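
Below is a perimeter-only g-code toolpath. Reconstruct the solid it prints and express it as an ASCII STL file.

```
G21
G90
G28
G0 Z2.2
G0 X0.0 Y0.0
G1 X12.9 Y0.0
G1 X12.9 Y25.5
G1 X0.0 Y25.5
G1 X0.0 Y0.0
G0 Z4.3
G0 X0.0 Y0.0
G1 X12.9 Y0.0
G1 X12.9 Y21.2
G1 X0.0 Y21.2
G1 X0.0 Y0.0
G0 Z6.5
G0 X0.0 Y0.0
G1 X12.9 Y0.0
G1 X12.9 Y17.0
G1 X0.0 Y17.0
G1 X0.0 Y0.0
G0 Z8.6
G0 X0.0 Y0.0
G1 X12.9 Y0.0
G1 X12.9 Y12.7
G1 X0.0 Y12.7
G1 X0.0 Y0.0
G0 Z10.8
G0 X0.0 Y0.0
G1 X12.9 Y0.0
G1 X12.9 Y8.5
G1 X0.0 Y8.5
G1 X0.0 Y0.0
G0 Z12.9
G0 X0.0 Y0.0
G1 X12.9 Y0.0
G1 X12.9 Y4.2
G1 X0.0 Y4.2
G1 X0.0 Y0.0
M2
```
solid part
  facet normal 0.0000 0.0000 -1.0000
    outer loop
      vertex 12.9 29.7 0.0
      vertex 12.9 0.0 0.0
      vertex 0.0 0.0 0.0
    endloop
  endfacet
  facet normal 0.0000 0.0000 -1.0000
    outer loop
      vertex 0.0 29.7 0.0
      vertex 12.9 29.7 0.0
      vertex 0.0 0.0 0.0
    endloop
  endfacet
  facet normal 0.0000 -1.0000 0.0000
    outer loop
      vertex 0.0 0.0 0.0
      vertex 12.9 0.0 0.0
      vertex 12.9 0.0 15.1
    endloop
  endfacet
  facet normal 0.0000 -1.0000 0.0000
    outer loop
      vertex 0.0 0.0 0.0
      vertex 12.9 0.0 15.1
      vertex 0.0 0.0 15.1
    endloop
  endfacet
  facet normal 0.0000 0.4532 0.8914
    outer loop
      vertex 0.0 0.0 15.1
      vertex 12.9 0.0 15.1
      vertex 12.9 29.7 0.0
    endloop
  endfacet
  facet normal 0.0000 0.4532 0.8914
    outer loop
      vertex 0.0 0.0 15.1
      vertex 12.9 29.7 0.0
      vertex 0.0 29.7 0.0
    endloop
  endfacet
  facet normal -1.0000 0.0000 0.0000
    outer loop
      vertex 0.0 0.0 15.1
      vertex 0.0 29.7 0.0
      vertex 0.0 0.0 0.0
    endloop
  endfacet
  facet normal 1.0000 0.0000 0.0000
    outer loop
      vertex 12.9 0.0 0.0
      vertex 12.9 29.7 0.0
      vertex 12.9 0.0 15.1
    endloop
  endfacet
endsolid part

The G0 Z moves step by Δz≈2.2 mm. The G1 loops shrink linearly with z, so the solid tapers from its base footprint up to z≈15.1. Closing with a flat bottom cap and the tapered top and triangulating gives 8 facets — a wedge (ramp): 12.9 × 29.7 mm base, rising to 15.1 mm along the y=0 edge and sloping linearly to z=0 at y=29.7.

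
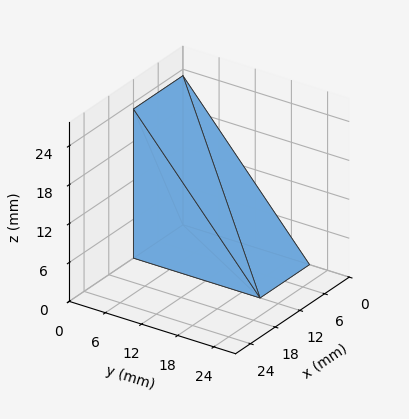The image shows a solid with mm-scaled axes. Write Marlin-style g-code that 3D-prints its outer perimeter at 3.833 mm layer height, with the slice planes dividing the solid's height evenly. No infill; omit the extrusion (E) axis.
Reading the render: the shape is a wedge (ramp): 12 × 21 mm base, rising to 23 mm along the y=0 edge and sloping linearly to z=0 at y=21 (dimensions read to the nearest mm from the axis ticks). For the g-code, the solid's height is divided into equal slices at the stated Δz and each level perimeter traced with G1 moves after a G0 lift.

; perimeter-only toolpath
G21 ; units = mm
G90 ; absolute positioning
G28 ; home
; layer 1
G0 Z3.833
G0 X0.000 Y0.000
G1 X12.000 Y0.000
G1 X12.000 Y17.500
G1 X0.000 Y17.500
G1 X0.000 Y0.000
; layer 2
G0 Z7.667
G0 X0.000 Y0.000
G1 X12.000 Y0.000
G1 X12.000 Y14.000
G1 X0.000 Y14.000
G1 X0.000 Y0.000
; layer 3
G0 Z11.500
G0 X0.000 Y0.000
G1 X12.000 Y0.000
G1 X12.000 Y10.500
G1 X0.000 Y10.500
G1 X0.000 Y0.000
; layer 4
G0 Z15.333
G0 X0.000 Y0.000
G1 X12.000 Y0.000
G1 X12.000 Y7.000
G1 X0.000 Y7.000
G1 X0.000 Y0.000
; layer 5
G0 Z19.167
G0 X0.000 Y0.000
G1 X12.000 Y0.000
G1 X12.000 Y3.500
G1 X0.000 Y3.500
G1 X0.000 Y0.000
M2 ; end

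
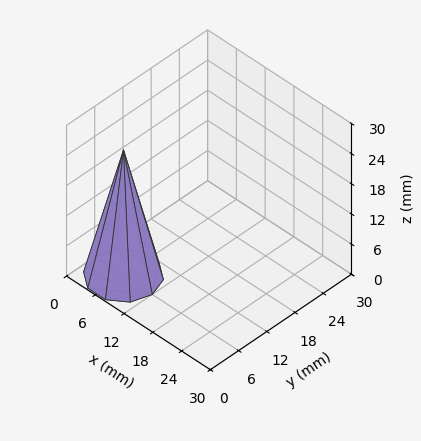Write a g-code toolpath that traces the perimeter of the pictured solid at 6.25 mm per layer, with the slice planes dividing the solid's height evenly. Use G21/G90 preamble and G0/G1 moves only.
Reading the render: the shape is a regular 10-sided pyramid, base circumscribed radius ≈ 6 mm, apex at z ≈ 25 mm (dimensions read to the nearest mm from the axis ticks). For the g-code, the solid's height is divided into equal slices at the stated Δz and each level perimeter traced with G1 moves after a G0 lift.

; perimeter-only toolpath
G21 ; units = mm
G90 ; absolute positioning
G28 ; home
; layer 1
G0 Z6.25
G0 X10.50 Y6.00
G1 X9.64 Y8.65
G1 X7.39 Y10.28
G1 X4.61 Y10.28
G1 X2.36 Y8.65
G1 X1.50 Y6.00
G1 X2.36 Y3.35
G1 X4.61 Y1.72
G1 X7.39 Y1.72
G1 X9.64 Y3.35
G1 X10.50 Y6.00
; layer 2
G0 Z12.50
G0 X9.00 Y6.00
G1 X8.43 Y7.76
G1 X6.92 Y8.86
G1 X5.08 Y8.86
G1 X3.58 Y7.76
G1 X3.00 Y6.00
G1 X3.58 Y4.24
G1 X5.08 Y3.15
G1 X6.92 Y3.15
G1 X8.43 Y4.24
G1 X9.00 Y6.00
; layer 3
G0 Z18.75
G0 X7.50 Y6.00
G1 X7.21 Y6.88
G1 X6.46 Y7.43
G1 X5.54 Y7.43
G1 X4.79 Y6.88
G1 X4.50 Y6.00
G1 X4.79 Y5.12
G1 X5.54 Y4.57
G1 X6.46 Y4.57
G1 X7.21 Y5.12
G1 X7.50 Y6.00
M2 ; end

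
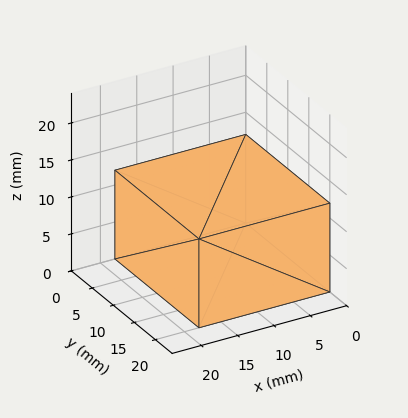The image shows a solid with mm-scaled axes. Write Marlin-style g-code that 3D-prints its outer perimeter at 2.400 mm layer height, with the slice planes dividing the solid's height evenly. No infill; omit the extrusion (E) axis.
Reading the render: the shape is a rectangular box, roughly 18 × 20 mm footprint and 12 mm tall (dimensions read to the nearest mm from the axis ticks). For the g-code, the solid's height is divided into equal slices at the stated Δz and each level perimeter traced with G1 moves after a G0 lift.

; perimeter-only toolpath
G21 ; units = mm
G90 ; absolute positioning
G28 ; home
; layer 1
G0 Z2.400
G0 X0.000 Y0.000
G1 X18.000 Y0.000
G1 X18.000 Y20.000
G1 X0.000 Y20.000
G1 X0.000 Y0.000
; layer 2
G0 Z4.800
G0 X0.000 Y0.000
G1 X18.000 Y0.000
G1 X18.000 Y20.000
G1 X0.000 Y20.000
G1 X0.000 Y0.000
; layer 3
G0 Z7.200
G0 X0.000 Y0.000
G1 X18.000 Y0.000
G1 X18.000 Y20.000
G1 X0.000 Y20.000
G1 X0.000 Y0.000
; layer 4
G0 Z9.600
G0 X0.000 Y0.000
G1 X18.000 Y0.000
G1 X18.000 Y20.000
G1 X0.000 Y20.000
G1 X0.000 Y0.000
; layer 5
G0 Z12.000
G0 X0.000 Y0.000
G1 X18.000 Y0.000
G1 X18.000 Y20.000
G1 X0.000 Y20.000
G1 X0.000 Y0.000
M2 ; end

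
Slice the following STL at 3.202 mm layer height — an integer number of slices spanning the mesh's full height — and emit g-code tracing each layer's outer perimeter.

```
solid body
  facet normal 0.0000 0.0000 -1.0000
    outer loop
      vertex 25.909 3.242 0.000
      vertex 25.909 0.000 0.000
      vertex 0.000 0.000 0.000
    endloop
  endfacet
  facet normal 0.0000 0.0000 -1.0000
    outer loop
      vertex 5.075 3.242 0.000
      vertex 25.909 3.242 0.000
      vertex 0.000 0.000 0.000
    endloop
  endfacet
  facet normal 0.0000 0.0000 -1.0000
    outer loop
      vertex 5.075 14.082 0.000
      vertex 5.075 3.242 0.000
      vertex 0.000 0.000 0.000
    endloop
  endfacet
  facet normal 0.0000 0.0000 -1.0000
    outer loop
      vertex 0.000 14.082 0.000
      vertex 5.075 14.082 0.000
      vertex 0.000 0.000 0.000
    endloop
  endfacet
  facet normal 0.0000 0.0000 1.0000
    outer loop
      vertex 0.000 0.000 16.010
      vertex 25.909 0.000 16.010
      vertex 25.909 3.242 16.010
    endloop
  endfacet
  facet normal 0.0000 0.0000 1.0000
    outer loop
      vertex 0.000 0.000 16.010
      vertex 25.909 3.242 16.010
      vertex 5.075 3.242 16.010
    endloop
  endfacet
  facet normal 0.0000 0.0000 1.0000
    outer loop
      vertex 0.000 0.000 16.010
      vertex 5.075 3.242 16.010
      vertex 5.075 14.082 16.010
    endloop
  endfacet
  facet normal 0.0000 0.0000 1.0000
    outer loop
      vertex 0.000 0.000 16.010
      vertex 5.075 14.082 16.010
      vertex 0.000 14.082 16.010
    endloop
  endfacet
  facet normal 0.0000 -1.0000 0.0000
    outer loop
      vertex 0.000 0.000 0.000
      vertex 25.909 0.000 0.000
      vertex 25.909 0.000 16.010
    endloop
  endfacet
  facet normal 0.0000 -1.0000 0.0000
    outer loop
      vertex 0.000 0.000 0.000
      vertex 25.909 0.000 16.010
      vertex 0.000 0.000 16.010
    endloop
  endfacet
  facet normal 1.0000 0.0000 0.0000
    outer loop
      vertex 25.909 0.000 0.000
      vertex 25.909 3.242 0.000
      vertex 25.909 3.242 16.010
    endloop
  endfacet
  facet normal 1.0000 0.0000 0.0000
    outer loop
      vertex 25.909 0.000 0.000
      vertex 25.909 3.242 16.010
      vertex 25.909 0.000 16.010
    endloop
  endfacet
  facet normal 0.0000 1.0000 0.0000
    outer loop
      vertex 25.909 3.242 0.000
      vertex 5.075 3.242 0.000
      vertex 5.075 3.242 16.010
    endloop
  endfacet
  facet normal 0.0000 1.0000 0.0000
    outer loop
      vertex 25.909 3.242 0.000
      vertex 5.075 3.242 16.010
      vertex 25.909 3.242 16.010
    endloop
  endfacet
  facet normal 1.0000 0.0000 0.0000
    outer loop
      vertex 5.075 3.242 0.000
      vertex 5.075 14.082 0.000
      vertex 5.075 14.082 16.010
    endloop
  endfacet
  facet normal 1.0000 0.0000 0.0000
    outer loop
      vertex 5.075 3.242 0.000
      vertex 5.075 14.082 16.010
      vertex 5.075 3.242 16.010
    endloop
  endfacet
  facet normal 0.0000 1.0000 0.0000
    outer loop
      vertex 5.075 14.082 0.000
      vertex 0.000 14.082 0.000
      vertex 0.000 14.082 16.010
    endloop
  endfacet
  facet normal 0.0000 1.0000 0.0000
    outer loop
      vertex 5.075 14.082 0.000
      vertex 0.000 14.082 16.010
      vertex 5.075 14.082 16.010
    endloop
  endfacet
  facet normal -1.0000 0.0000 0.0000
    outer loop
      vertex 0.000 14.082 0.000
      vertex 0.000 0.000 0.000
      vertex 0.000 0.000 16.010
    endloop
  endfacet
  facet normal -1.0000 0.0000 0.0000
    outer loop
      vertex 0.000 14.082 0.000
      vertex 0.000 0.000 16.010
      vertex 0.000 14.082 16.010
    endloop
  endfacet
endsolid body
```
; perimeter-only toolpath
G21 ; units = mm
G90 ; absolute positioning
G28 ; home
; layer 1
G0 Z3.202
G0 X0.000 Y0.000
G1 X25.909 Y0.000
G1 X25.909 Y3.242
G1 X5.075 Y3.242
G1 X5.075 Y14.082
G1 X0.000 Y14.082
G1 X0.000 Y0.000
; layer 2
G0 Z6.404
G0 X0.000 Y0.000
G1 X25.909 Y0.000
G1 X25.909 Y3.242
G1 X5.075 Y3.242
G1 X5.075 Y14.082
G1 X0.000 Y14.082
G1 X0.000 Y0.000
; layer 3
G0 Z9.606
G0 X0.000 Y0.000
G1 X25.909 Y0.000
G1 X25.909 Y3.242
G1 X5.075 Y3.242
G1 X5.075 Y14.082
G1 X0.000 Y14.082
G1 X0.000 Y0.000
; layer 4
G0 Z12.808
G0 X0.000 Y0.000
G1 X25.909 Y0.000
G1 X25.909 Y3.242
G1 X5.075 Y3.242
G1 X5.075 Y14.082
G1 X0.000 Y14.082
G1 X0.000 Y0.000
; layer 5
G0 Z16.010
G0 X0.000 Y0.000
G1 X25.909 Y0.000
G1 X25.909 Y3.242
G1 X5.075 Y3.242
G1 X5.075 Y14.082
G1 X0.000 Y14.082
G1 X0.000 Y0.000
M2 ; end

The solid is an L-shaped prism: outer 25.9 × 14.1 mm, arm thicknesses ≈ 3.24 mm (horizontal) and 5.08 mm (vertical), extruded 16 mm in z. Slicing at Δz = 3.202 mm — 5 equal slices spanning the solid's height, so layer i sits at z = i·h/5 — gives 5 non-empty perimeters. Each is a 6-segment closed polygon; G0 lifts to the layer z and rapids to the start vertex, then G1 traces the edges.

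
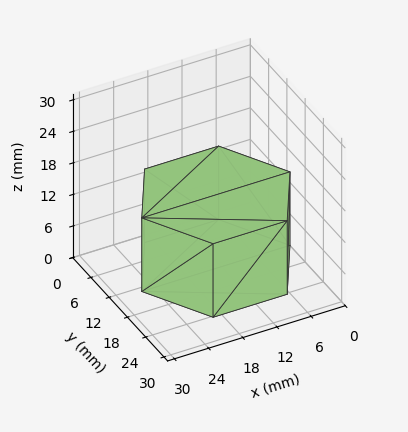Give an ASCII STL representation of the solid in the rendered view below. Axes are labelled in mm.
Reading the render: the shape is a regular 6-sided prism (a cylinder approximated with 6 flat sides), circumscribed radius ≈ 13 mm, height ≈ 14 mm (dimensions read to the nearest mm from the axis ticks). For the STL, each face is triangulated and given an outward normal.

solid part
  facet normal 0.0000 0.0000 -1.0000
    outer loop
      vertex 6.50 24.26 0.00
      vertex 19.50 24.26 0.00
      vertex 26.00 13.00 0.00
    endloop
  endfacet
  facet normal 0.0000 0.0000 -1.0000
    outer loop
      vertex 0.00 13.00 0.00
      vertex 6.50 24.26 0.00
      vertex 26.00 13.00 0.00
    endloop
  endfacet
  facet normal 0.0000 0.0000 -1.0000
    outer loop
      vertex 6.50 1.74 0.00
      vertex 0.00 13.00 0.00
      vertex 26.00 13.00 0.00
    endloop
  endfacet
  facet normal 0.0000 0.0000 -1.0000
    outer loop
      vertex 19.50 1.74 0.00
      vertex 6.50 1.74 0.00
      vertex 26.00 13.00 0.00
    endloop
  endfacet
  facet normal 0.0000 0.0000 1.0000
    outer loop
      vertex 26.00 13.00 14.00
      vertex 19.50 24.26 14.00
      vertex 6.50 24.26 14.00
    endloop
  endfacet
  facet normal 0.0000 0.0000 1.0000
    outer loop
      vertex 26.00 13.00 14.00
      vertex 6.50 24.26 14.00
      vertex 0.00 13.00 14.00
    endloop
  endfacet
  facet normal 0.0000 0.0000 1.0000
    outer loop
      vertex 26.00 13.00 14.00
      vertex 0.00 13.00 14.00
      vertex 6.50 1.74 14.00
    endloop
  endfacet
  facet normal 0.0000 0.0000 1.0000
    outer loop
      vertex 26.00 13.00 14.00
      vertex 6.50 1.74 14.00
      vertex 19.50 1.74 14.00
    endloop
  endfacet
  facet normal 0.8661 0.4999 0.0000
    outer loop
      vertex 26.00 13.00 0.00
      vertex 19.50 24.26 0.00
      vertex 19.50 24.26 14.00
    endloop
  endfacet
  facet normal 0.8661 0.4999 0.0000
    outer loop
      vertex 26.00 13.00 0.00
      vertex 19.50 24.26 14.00
      vertex 26.00 13.00 14.00
    endloop
  endfacet
  facet normal 0.0000 1.0000 0.0000
    outer loop
      vertex 19.50 24.26 0.00
      vertex 6.50 24.26 0.00
      vertex 6.50 24.26 14.00
    endloop
  endfacet
  facet normal 0.0000 1.0000 0.0000
    outer loop
      vertex 19.50 24.26 0.00
      vertex 6.50 24.26 14.00
      vertex 19.50 24.26 14.00
    endloop
  endfacet
  facet normal -0.8661 0.4999 0.0000
    outer loop
      vertex 6.50 24.26 0.00
      vertex 0.00 13.00 0.00
      vertex 0.00 13.00 14.00
    endloop
  endfacet
  facet normal -0.8661 0.4999 0.0000
    outer loop
      vertex 6.50 24.26 0.00
      vertex 0.00 13.00 14.00
      vertex 6.50 24.26 14.00
    endloop
  endfacet
  facet normal -0.8661 -0.4999 0.0000
    outer loop
      vertex 0.00 13.00 0.00
      vertex 6.50 1.74 0.00
      vertex 6.50 1.74 14.00
    endloop
  endfacet
  facet normal -0.8661 -0.4999 0.0000
    outer loop
      vertex 0.00 13.00 0.00
      vertex 6.50 1.74 14.00
      vertex 0.00 13.00 14.00
    endloop
  endfacet
  facet normal 0.0000 -1.0000 0.0000
    outer loop
      vertex 6.50 1.74 0.00
      vertex 19.50 1.74 0.00
      vertex 19.50 1.74 14.00
    endloop
  endfacet
  facet normal 0.0000 -1.0000 0.0000
    outer loop
      vertex 6.50 1.74 0.00
      vertex 19.50 1.74 14.00
      vertex 6.50 1.74 14.00
    endloop
  endfacet
  facet normal 0.8661 -0.4999 0.0000
    outer loop
      vertex 19.50 1.74 0.00
      vertex 26.00 13.00 0.00
      vertex 26.00 13.00 14.00
    endloop
  endfacet
  facet normal 0.8661 -0.4999 0.0000
    outer loop
      vertex 19.50 1.74 0.00
      vertex 26.00 13.00 14.00
      vertex 19.50 1.74 14.00
    endloop
  endfacet
endsolid part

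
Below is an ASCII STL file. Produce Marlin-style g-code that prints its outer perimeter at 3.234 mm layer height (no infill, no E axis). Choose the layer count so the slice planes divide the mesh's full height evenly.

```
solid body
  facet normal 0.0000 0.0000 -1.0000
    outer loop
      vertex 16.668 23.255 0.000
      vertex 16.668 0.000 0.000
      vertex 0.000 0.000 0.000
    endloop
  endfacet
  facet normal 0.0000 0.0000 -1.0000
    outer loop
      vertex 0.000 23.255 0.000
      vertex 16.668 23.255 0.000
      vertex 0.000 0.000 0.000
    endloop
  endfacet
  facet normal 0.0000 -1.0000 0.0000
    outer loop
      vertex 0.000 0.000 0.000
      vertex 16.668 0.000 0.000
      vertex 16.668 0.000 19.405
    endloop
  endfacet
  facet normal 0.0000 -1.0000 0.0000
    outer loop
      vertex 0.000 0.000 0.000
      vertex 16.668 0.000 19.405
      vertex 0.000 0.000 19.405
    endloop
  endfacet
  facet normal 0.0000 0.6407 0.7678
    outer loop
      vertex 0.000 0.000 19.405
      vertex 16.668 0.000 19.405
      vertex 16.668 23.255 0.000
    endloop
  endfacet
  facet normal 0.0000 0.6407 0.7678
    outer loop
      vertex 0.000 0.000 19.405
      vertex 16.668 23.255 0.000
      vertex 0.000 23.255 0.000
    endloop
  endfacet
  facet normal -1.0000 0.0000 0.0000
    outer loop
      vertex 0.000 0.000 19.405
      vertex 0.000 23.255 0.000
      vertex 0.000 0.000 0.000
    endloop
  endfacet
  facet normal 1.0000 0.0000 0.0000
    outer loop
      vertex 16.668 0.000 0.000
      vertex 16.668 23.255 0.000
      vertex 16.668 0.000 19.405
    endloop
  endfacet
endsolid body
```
; perimeter-only toolpath
G21 ; units = mm
G90 ; absolute positioning
G28 ; home
; layer 1
G0 Z3.234
G0 X0.000 Y0.000
G1 X16.668 Y0.000
G1 X16.668 Y19.379
G1 X0.000 Y19.379
G1 X0.000 Y0.000
; layer 2
G0 Z6.468
G0 X0.000 Y0.000
G1 X16.668 Y0.000
G1 X16.668 Y15.503
G1 X0.000 Y15.503
G1 X0.000 Y0.000
; layer 3
G0 Z9.703
G0 X0.000 Y0.000
G1 X16.668 Y0.000
G1 X16.668 Y11.627
G1 X0.000 Y11.627
G1 X0.000 Y0.000
; layer 4
G0 Z12.937
G0 X0.000 Y0.000
G1 X16.668 Y0.000
G1 X16.668 Y7.752
G1 X0.000 Y7.752
G1 X0.000 Y0.000
; layer 5
G0 Z16.171
G0 X0.000 Y0.000
G1 X16.668 Y0.000
G1 X16.668 Y3.876
G1 X0.000 Y3.876
G1 X0.000 Y0.000
M2 ; end

The solid is a wedge (ramp): 16.7 × 23.3 mm base, rising to 19.4 mm along the y=0 edge and sloping linearly to z=0 at y=23.3. Slicing at Δz = 3.234 mm — 6 equal slices spanning the solid's height, so layer i sits at z = i·h/6 — gives 5 non-empty perimeters. Each is a 4-segment closed polygon; G0 lifts to the layer z and rapids to the start vertex, then G1 traces the edges. The cross-section shrinks linearly with z (the slice at the apex is degenerate and omitted).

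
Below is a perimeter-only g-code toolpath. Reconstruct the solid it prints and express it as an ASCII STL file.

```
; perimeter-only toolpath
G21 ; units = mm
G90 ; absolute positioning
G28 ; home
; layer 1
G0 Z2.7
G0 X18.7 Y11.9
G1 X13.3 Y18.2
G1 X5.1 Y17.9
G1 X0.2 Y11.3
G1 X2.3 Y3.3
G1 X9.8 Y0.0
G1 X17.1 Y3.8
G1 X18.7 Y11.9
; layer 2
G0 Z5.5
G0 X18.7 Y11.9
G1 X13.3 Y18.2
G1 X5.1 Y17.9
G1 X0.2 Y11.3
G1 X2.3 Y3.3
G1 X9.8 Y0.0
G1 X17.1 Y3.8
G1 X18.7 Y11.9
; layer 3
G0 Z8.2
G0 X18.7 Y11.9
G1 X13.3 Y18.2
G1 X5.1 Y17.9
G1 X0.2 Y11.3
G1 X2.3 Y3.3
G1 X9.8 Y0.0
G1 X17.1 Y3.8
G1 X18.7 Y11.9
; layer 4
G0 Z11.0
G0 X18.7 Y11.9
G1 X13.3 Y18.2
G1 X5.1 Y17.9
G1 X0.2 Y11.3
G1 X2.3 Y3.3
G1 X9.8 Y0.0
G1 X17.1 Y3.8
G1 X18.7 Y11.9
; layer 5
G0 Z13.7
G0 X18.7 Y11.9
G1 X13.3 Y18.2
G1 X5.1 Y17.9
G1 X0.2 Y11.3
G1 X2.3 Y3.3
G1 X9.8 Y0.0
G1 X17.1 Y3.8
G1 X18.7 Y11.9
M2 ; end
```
solid part
  facet normal 0.0000 0.0000 -1.0000
    outer loop
      vertex 5.1 17.9 0.0
      vertex 13.3 18.2 0.0
      vertex 18.7 11.9 0.0
    endloop
  endfacet
  facet normal 0.0000 0.0000 -1.0000
    outer loop
      vertex 0.2 11.3 0.0
      vertex 5.1 17.9 0.0
      vertex 18.7 11.9 0.0
    endloop
  endfacet
  facet normal 0.0000 0.0000 -1.0000
    outer loop
      vertex 2.3 3.3 0.0
      vertex 0.2 11.3 0.0
      vertex 18.7 11.9 0.0
    endloop
  endfacet
  facet normal 0.0000 0.0000 -1.0000
    outer loop
      vertex 9.8 0.0 0.0
      vertex 2.3 3.3 0.0
      vertex 18.7 11.9 0.0
    endloop
  endfacet
  facet normal 0.0000 0.0000 -1.0000
    outer loop
      vertex 17.1 3.8 0.0
      vertex 9.8 0.0 0.0
      vertex 18.7 11.9 0.0
    endloop
  endfacet
  facet normal 0.0000 0.0000 1.0000
    outer loop
      vertex 18.7 11.9 13.7
      vertex 13.3 18.2 13.7
      vertex 5.1 17.9 13.7
    endloop
  endfacet
  facet normal 0.0000 0.0000 1.0000
    outer loop
      vertex 18.7 11.9 13.7
      vertex 5.1 17.9 13.7
      vertex 0.2 11.3 13.7
    endloop
  endfacet
  facet normal 0.0000 0.0000 1.0000
    outer loop
      vertex 18.7 11.9 13.7
      vertex 0.2 11.3 13.7
      vertex 2.3 3.3 13.7
    endloop
  endfacet
  facet normal 0.0000 0.0000 1.0000
    outer loop
      vertex 18.7 11.9 13.7
      vertex 2.3 3.3 13.7
      vertex 9.8 0.0 13.7
    endloop
  endfacet
  facet normal 0.0000 0.0000 1.0000
    outer loop
      vertex 18.7 11.9 13.7
      vertex 9.8 0.0 13.7
      vertex 17.1 3.8 13.7
    endloop
  endfacet
  facet normal 0.7593 0.6508 0.0000
    outer loop
      vertex 18.7 11.9 0.0
      vertex 13.3 18.2 0.0
      vertex 13.3 18.2 13.7
    endloop
  endfacet
  facet normal 0.7593 0.6508 0.0000
    outer loop
      vertex 18.7 11.9 0.0
      vertex 13.3 18.2 13.7
      vertex 18.7 11.9 13.7
    endloop
  endfacet
  facet normal -0.0366 0.9993 0.0000
    outer loop
      vertex 13.3 18.2 0.0
      vertex 5.1 17.9 0.0
      vertex 5.1 17.9 13.7
    endloop
  endfacet
  facet normal -0.0366 0.9993 0.0000
    outer loop
      vertex 13.3 18.2 0.0
      vertex 5.1 17.9 13.7
      vertex 13.3 18.2 13.7
    endloop
  endfacet
  facet normal -0.8029 0.5961 0.0000
    outer loop
      vertex 5.1 17.9 0.0
      vertex 0.2 11.3 0.0
      vertex 0.2 11.3 13.7
    endloop
  endfacet
  facet normal -0.8029 0.5961 0.0000
    outer loop
      vertex 5.1 17.9 0.0
      vertex 0.2 11.3 13.7
      vertex 5.1 17.9 13.7
    endloop
  endfacet
  facet normal -0.9672 -0.2539 0.0000
    outer loop
      vertex 0.2 11.3 0.0
      vertex 2.3 3.3 0.0
      vertex 2.3 3.3 13.7
    endloop
  endfacet
  facet normal -0.9672 -0.2539 0.0000
    outer loop
      vertex 0.2 11.3 0.0
      vertex 2.3 3.3 13.7
      vertex 0.2 11.3 13.7
    endloop
  endfacet
  facet normal -0.4027 -0.9153 0.0000
    outer loop
      vertex 2.3 3.3 0.0
      vertex 9.8 0.0 0.0
      vertex 9.8 0.0 13.7
    endloop
  endfacet
  facet normal -0.4027 -0.9153 0.0000
    outer loop
      vertex 2.3 3.3 0.0
      vertex 9.8 0.0 13.7
      vertex 2.3 3.3 13.7
    endloop
  endfacet
  facet normal 0.4617 -0.8870 0.0000
    outer loop
      vertex 9.8 0.0 0.0
      vertex 17.1 3.8 0.0
      vertex 17.1 3.8 13.7
    endloop
  endfacet
  facet normal 0.4617 -0.8870 0.0000
    outer loop
      vertex 9.8 0.0 0.0
      vertex 17.1 3.8 13.7
      vertex 9.8 0.0 13.7
    endloop
  endfacet
  facet normal 0.9810 -0.1938 0.0000
    outer loop
      vertex 17.1 3.8 0.0
      vertex 18.7 11.9 0.0
      vertex 18.7 11.9 13.7
    endloop
  endfacet
  facet normal 0.9810 -0.1938 0.0000
    outer loop
      vertex 17.1 3.8 0.0
      vertex 18.7 11.9 13.7
      vertex 17.1 3.8 13.7
    endloop
  endfacet
endsolid part

The G0 Z moves step by Δz≈2.7 mm. Every layer's G1 loop is the same polygon, so the solid is a straight extrusion of it from z=0 to z≈13.7. Closing with flat bottom and top caps and triangulating gives 24 facets — a regular 7-sided prism (a cylinder approximated with 7 flat sides), circumscribed radius ≈ 9.5 mm, height ≈ 13.7 mm.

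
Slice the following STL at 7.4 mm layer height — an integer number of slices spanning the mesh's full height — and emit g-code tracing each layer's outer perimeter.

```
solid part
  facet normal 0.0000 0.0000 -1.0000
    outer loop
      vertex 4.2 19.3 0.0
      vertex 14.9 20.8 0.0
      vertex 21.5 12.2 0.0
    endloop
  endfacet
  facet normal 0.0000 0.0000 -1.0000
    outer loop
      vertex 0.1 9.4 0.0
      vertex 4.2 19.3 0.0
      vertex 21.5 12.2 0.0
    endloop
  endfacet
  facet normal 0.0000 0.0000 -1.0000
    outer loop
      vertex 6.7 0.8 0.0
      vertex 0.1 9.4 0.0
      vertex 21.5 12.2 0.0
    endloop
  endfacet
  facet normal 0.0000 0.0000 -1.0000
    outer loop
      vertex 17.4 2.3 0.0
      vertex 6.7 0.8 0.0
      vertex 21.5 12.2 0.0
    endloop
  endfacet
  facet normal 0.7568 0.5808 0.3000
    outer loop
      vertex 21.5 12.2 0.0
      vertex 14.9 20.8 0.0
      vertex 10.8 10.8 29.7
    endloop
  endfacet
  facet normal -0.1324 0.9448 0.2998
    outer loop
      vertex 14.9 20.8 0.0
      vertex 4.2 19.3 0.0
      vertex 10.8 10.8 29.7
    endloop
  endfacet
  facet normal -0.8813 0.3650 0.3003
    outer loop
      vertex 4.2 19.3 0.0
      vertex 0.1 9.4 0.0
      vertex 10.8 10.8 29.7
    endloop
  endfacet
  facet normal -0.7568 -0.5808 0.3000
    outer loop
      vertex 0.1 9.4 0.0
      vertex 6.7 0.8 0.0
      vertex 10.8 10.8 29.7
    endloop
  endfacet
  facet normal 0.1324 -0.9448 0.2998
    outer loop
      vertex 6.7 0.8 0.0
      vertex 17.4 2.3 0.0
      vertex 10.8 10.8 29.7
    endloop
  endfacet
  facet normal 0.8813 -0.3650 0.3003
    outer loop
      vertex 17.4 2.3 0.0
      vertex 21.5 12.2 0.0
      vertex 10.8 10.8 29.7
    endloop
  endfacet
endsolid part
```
; perimeter-only toolpath
G21 ; units = mm
G90 ; absolute positioning
G28 ; home
; layer 1
G0 Z7.4
G0 X18.8 Y11.8
G1 X13.9 Y18.3
G1 X5.9 Y17.2
G1 X2.8 Y9.8
G1 X7.7 Y3.3
G1 X15.8 Y4.4
G1 X18.8 Y11.8
; layer 2
G0 Z14.8
G0 X16.1 Y11.5
G1 X12.9 Y15.8
G1 X7.5 Y15.1
G1 X5.5 Y10.1
G1 X8.8 Y5.8
G1 X14.1 Y6.6
G1 X16.1 Y11.5
; layer 3
G0 Z22.3
G0 X13.5 Y11.2
G1 X11.8 Y13.3
G1 X9.2 Y12.9
G1 X8.1 Y10.5
G1 X9.8 Y8.3
G1 X12.5 Y8.7
G1 X13.5 Y11.2
M2 ; end

The solid is a regular 6-sided pyramid, base circumscribed radius ≈ 10.8 mm, apex at z ≈ 29.7 mm. Slicing at Δz = 7.4 mm — 4 equal slices spanning the solid's height, so layer i sits at z = i·h/4 — gives 3 non-empty perimeters. Each is a 6-segment closed polygon; G0 lifts to the layer z and rapids to the start vertex, then G1 traces the edges. The cross-section shrinks linearly with z (the slice at the apex is degenerate and omitted).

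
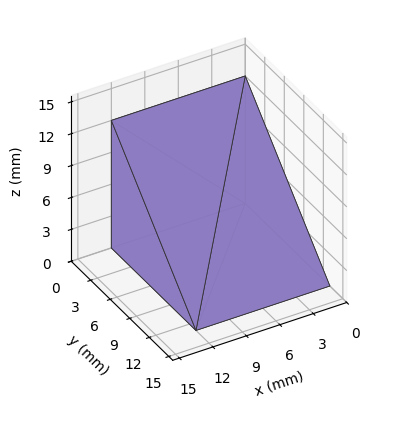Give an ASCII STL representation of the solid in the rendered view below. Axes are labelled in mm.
Reading the render: the shape is a wedge (ramp): 12 × 13 mm base, rising to 12 mm along the y=0 edge and sloping linearly to z=0 at y=13 (dimensions read to the nearest mm from the axis ticks). For the STL, each face is triangulated and given an outward normal.

solid part
  facet normal 0.0000 0.0000 -1.0000
    outer loop
      vertex 12.0 13.0 0.0
      vertex 12.0 0.0 0.0
      vertex 0.0 0.0 0.0
    endloop
  endfacet
  facet normal 0.0000 0.0000 -1.0000
    outer loop
      vertex 0.0 13.0 0.0
      vertex 12.0 13.0 0.0
      vertex 0.0 0.0 0.0
    endloop
  endfacet
  facet normal 0.0000 -1.0000 0.0000
    outer loop
      vertex 0.0 0.0 0.0
      vertex 12.0 0.0 0.0
      vertex 12.0 0.0 12.0
    endloop
  endfacet
  facet normal 0.0000 -1.0000 0.0000
    outer loop
      vertex 0.0 0.0 0.0
      vertex 12.0 0.0 12.0
      vertex 0.0 0.0 12.0
    endloop
  endfacet
  facet normal 0.0000 0.6783 0.7348
    outer loop
      vertex 0.0 0.0 12.0
      vertex 12.0 0.0 12.0
      vertex 12.0 13.0 0.0
    endloop
  endfacet
  facet normal 0.0000 0.6783 0.7348
    outer loop
      vertex 0.0 0.0 12.0
      vertex 12.0 13.0 0.0
      vertex 0.0 13.0 0.0
    endloop
  endfacet
  facet normal -1.0000 0.0000 0.0000
    outer loop
      vertex 0.0 0.0 12.0
      vertex 0.0 13.0 0.0
      vertex 0.0 0.0 0.0
    endloop
  endfacet
  facet normal 1.0000 0.0000 0.0000
    outer loop
      vertex 12.0 0.0 0.0
      vertex 12.0 13.0 0.0
      vertex 12.0 0.0 12.0
    endloop
  endfacet
endsolid part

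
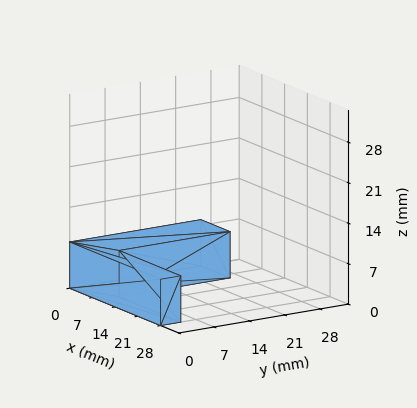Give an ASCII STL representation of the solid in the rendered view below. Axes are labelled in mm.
Reading the render: the shape is an L-shaped prism: outer 28 × 26 mm, arm thicknesses ≈ 4 mm (horizontal) and 9 mm (vertical), extruded 8 mm in z (dimensions read to the nearest mm from the axis ticks). For the STL, each face is triangulated and given an outward normal.

solid part
  facet normal 0.0000 0.0000 -1.0000
    outer loop
      vertex 28.0 4.0 0.0
      vertex 28.0 0.0 0.0
      vertex 0.0 0.0 0.0
    endloop
  endfacet
  facet normal 0.0000 0.0000 -1.0000
    outer loop
      vertex 9.0 4.0 0.0
      vertex 28.0 4.0 0.0
      vertex 0.0 0.0 0.0
    endloop
  endfacet
  facet normal 0.0000 0.0000 -1.0000
    outer loop
      vertex 9.0 26.0 0.0
      vertex 9.0 4.0 0.0
      vertex 0.0 0.0 0.0
    endloop
  endfacet
  facet normal 0.0000 0.0000 -1.0000
    outer loop
      vertex 0.0 26.0 0.0
      vertex 9.0 26.0 0.0
      vertex 0.0 0.0 0.0
    endloop
  endfacet
  facet normal 0.0000 0.0000 1.0000
    outer loop
      vertex 0.0 0.0 8.0
      vertex 28.0 0.0 8.0
      vertex 28.0 4.0 8.0
    endloop
  endfacet
  facet normal 0.0000 0.0000 1.0000
    outer loop
      vertex 0.0 0.0 8.0
      vertex 28.0 4.0 8.0
      vertex 9.0 4.0 8.0
    endloop
  endfacet
  facet normal 0.0000 0.0000 1.0000
    outer loop
      vertex 0.0 0.0 8.0
      vertex 9.0 4.0 8.0
      vertex 9.0 26.0 8.0
    endloop
  endfacet
  facet normal 0.0000 0.0000 1.0000
    outer loop
      vertex 0.0 0.0 8.0
      vertex 9.0 26.0 8.0
      vertex 0.0 26.0 8.0
    endloop
  endfacet
  facet normal 0.0000 -1.0000 0.0000
    outer loop
      vertex 0.0 0.0 0.0
      vertex 28.0 0.0 0.0
      vertex 28.0 0.0 8.0
    endloop
  endfacet
  facet normal 0.0000 -1.0000 0.0000
    outer loop
      vertex 0.0 0.0 0.0
      vertex 28.0 0.0 8.0
      vertex 0.0 0.0 8.0
    endloop
  endfacet
  facet normal 1.0000 0.0000 0.0000
    outer loop
      vertex 28.0 0.0 0.0
      vertex 28.0 4.0 0.0
      vertex 28.0 4.0 8.0
    endloop
  endfacet
  facet normal 1.0000 0.0000 0.0000
    outer loop
      vertex 28.0 0.0 0.0
      vertex 28.0 4.0 8.0
      vertex 28.0 0.0 8.0
    endloop
  endfacet
  facet normal 0.0000 1.0000 0.0000
    outer loop
      vertex 28.0 4.0 0.0
      vertex 9.0 4.0 0.0
      vertex 9.0 4.0 8.0
    endloop
  endfacet
  facet normal 0.0000 1.0000 0.0000
    outer loop
      vertex 28.0 4.0 0.0
      vertex 9.0 4.0 8.0
      vertex 28.0 4.0 8.0
    endloop
  endfacet
  facet normal 1.0000 0.0000 0.0000
    outer loop
      vertex 9.0 4.0 0.0
      vertex 9.0 26.0 0.0
      vertex 9.0 26.0 8.0
    endloop
  endfacet
  facet normal 1.0000 0.0000 0.0000
    outer loop
      vertex 9.0 4.0 0.0
      vertex 9.0 26.0 8.0
      vertex 9.0 4.0 8.0
    endloop
  endfacet
  facet normal 0.0000 1.0000 0.0000
    outer loop
      vertex 9.0 26.0 0.0
      vertex 0.0 26.0 0.0
      vertex 0.0 26.0 8.0
    endloop
  endfacet
  facet normal 0.0000 1.0000 0.0000
    outer loop
      vertex 9.0 26.0 0.0
      vertex 0.0 26.0 8.0
      vertex 9.0 26.0 8.0
    endloop
  endfacet
  facet normal -1.0000 0.0000 0.0000
    outer loop
      vertex 0.0 26.0 0.0
      vertex 0.0 0.0 0.0
      vertex 0.0 0.0 8.0
    endloop
  endfacet
  facet normal -1.0000 0.0000 0.0000
    outer loop
      vertex 0.0 26.0 0.0
      vertex 0.0 0.0 8.0
      vertex 0.0 26.0 8.0
    endloop
  endfacet
endsolid part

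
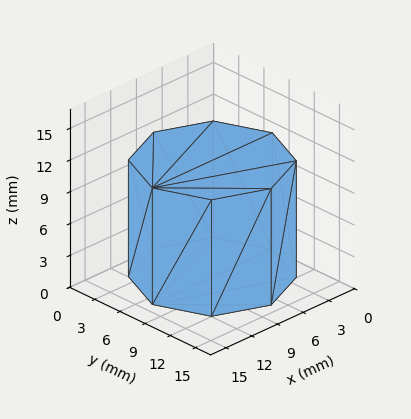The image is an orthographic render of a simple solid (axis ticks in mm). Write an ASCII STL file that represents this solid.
Reading the render: the shape is a regular 8-sided prism (a cylinder approximated with 8 flat sides), circumscribed radius ≈ 7 mm, height ≈ 11 mm (dimensions read to the nearest mm from the axis ticks). For the STL, each face is triangulated and given an outward normal.

solid part
  facet normal 0.0000 0.0000 -1.0000
    outer loop
      vertex 7.000 14.000 0.000
      vertex 11.950 11.950 0.000
      vertex 14.000 7.000 0.000
    endloop
  endfacet
  facet normal 0.0000 0.0000 -1.0000
    outer loop
      vertex 2.050 11.950 0.000
      vertex 7.000 14.000 0.000
      vertex 14.000 7.000 0.000
    endloop
  endfacet
  facet normal 0.0000 0.0000 -1.0000
    outer loop
      vertex 0.000 7.000 0.000
      vertex 2.050 11.950 0.000
      vertex 14.000 7.000 0.000
    endloop
  endfacet
  facet normal 0.0000 0.0000 -1.0000
    outer loop
      vertex 2.050 2.050 0.000
      vertex 0.000 7.000 0.000
      vertex 14.000 7.000 0.000
    endloop
  endfacet
  facet normal 0.0000 0.0000 -1.0000
    outer loop
      vertex 7.000 0.000 0.000
      vertex 2.050 2.050 0.000
      vertex 14.000 7.000 0.000
    endloop
  endfacet
  facet normal 0.0000 0.0000 -1.0000
    outer loop
      vertex 11.950 2.050 0.000
      vertex 7.000 0.000 0.000
      vertex 14.000 7.000 0.000
    endloop
  endfacet
  facet normal 0.0000 0.0000 1.0000
    outer loop
      vertex 14.000 7.000 11.000
      vertex 11.950 11.950 11.000
      vertex 7.000 14.000 11.000
    endloop
  endfacet
  facet normal 0.0000 0.0000 1.0000
    outer loop
      vertex 14.000 7.000 11.000
      vertex 7.000 14.000 11.000
      vertex 2.050 11.950 11.000
    endloop
  endfacet
  facet normal 0.0000 0.0000 1.0000
    outer loop
      vertex 14.000 7.000 11.000
      vertex 2.050 11.950 11.000
      vertex 0.000 7.000 11.000
    endloop
  endfacet
  facet normal 0.0000 0.0000 1.0000
    outer loop
      vertex 14.000 7.000 11.000
      vertex 0.000 7.000 11.000
      vertex 2.050 2.050 11.000
    endloop
  endfacet
  facet normal 0.0000 0.0000 1.0000
    outer loop
      vertex 14.000 7.000 11.000
      vertex 2.050 2.050 11.000
      vertex 7.000 0.000 11.000
    endloop
  endfacet
  facet normal 0.0000 0.0000 1.0000
    outer loop
      vertex 14.000 7.000 11.000
      vertex 7.000 0.000 11.000
      vertex 11.950 2.050 11.000
    endloop
  endfacet
  facet normal 0.9239 0.3826 0.0000
    outer loop
      vertex 14.000 7.000 0.000
      vertex 11.950 11.950 0.000
      vertex 11.950 11.950 11.000
    endloop
  endfacet
  facet normal 0.9239 0.3826 0.0000
    outer loop
      vertex 14.000 7.000 0.000
      vertex 11.950 11.950 11.000
      vertex 14.000 7.000 11.000
    endloop
  endfacet
  facet normal 0.3826 0.9239 0.0000
    outer loop
      vertex 11.950 11.950 0.000
      vertex 7.000 14.000 0.000
      vertex 7.000 14.000 11.000
    endloop
  endfacet
  facet normal 0.3826 0.9239 0.0000
    outer loop
      vertex 11.950 11.950 0.000
      vertex 7.000 14.000 11.000
      vertex 11.950 11.950 11.000
    endloop
  endfacet
  facet normal -0.3826 0.9239 0.0000
    outer loop
      vertex 7.000 14.000 0.000
      vertex 2.050 11.950 0.000
      vertex 2.050 11.950 11.000
    endloop
  endfacet
  facet normal -0.3826 0.9239 0.0000
    outer loop
      vertex 7.000 14.000 0.000
      vertex 2.050 11.950 11.000
      vertex 7.000 14.000 11.000
    endloop
  endfacet
  facet normal -0.9239 0.3826 0.0000
    outer loop
      vertex 2.050 11.950 0.000
      vertex 0.000 7.000 0.000
      vertex 0.000 7.000 11.000
    endloop
  endfacet
  facet normal -0.9239 0.3826 0.0000
    outer loop
      vertex 2.050 11.950 0.000
      vertex 0.000 7.000 11.000
      vertex 2.050 11.950 11.000
    endloop
  endfacet
  facet normal -0.9239 -0.3826 0.0000
    outer loop
      vertex 0.000 7.000 0.000
      vertex 2.050 2.050 0.000
      vertex 2.050 2.050 11.000
    endloop
  endfacet
  facet normal -0.9239 -0.3826 0.0000
    outer loop
      vertex 0.000 7.000 0.000
      vertex 2.050 2.050 11.000
      vertex 0.000 7.000 11.000
    endloop
  endfacet
  facet normal -0.3826 -0.9239 0.0000
    outer loop
      vertex 2.050 2.050 0.000
      vertex 7.000 0.000 0.000
      vertex 7.000 0.000 11.000
    endloop
  endfacet
  facet normal -0.3826 -0.9239 0.0000
    outer loop
      vertex 2.050 2.050 0.000
      vertex 7.000 0.000 11.000
      vertex 2.050 2.050 11.000
    endloop
  endfacet
  facet normal 0.3826 -0.9239 0.0000
    outer loop
      vertex 7.000 0.000 0.000
      vertex 11.950 2.050 0.000
      vertex 11.950 2.050 11.000
    endloop
  endfacet
  facet normal 0.3826 -0.9239 0.0000
    outer loop
      vertex 7.000 0.000 0.000
      vertex 11.950 2.050 11.000
      vertex 7.000 0.000 11.000
    endloop
  endfacet
  facet normal 0.9239 -0.3826 0.0000
    outer loop
      vertex 11.950 2.050 0.000
      vertex 14.000 7.000 0.000
      vertex 14.000 7.000 11.000
    endloop
  endfacet
  facet normal 0.9239 -0.3826 0.0000
    outer loop
      vertex 11.950 2.050 0.000
      vertex 14.000 7.000 11.000
      vertex 11.950 2.050 11.000
    endloop
  endfacet
endsolid part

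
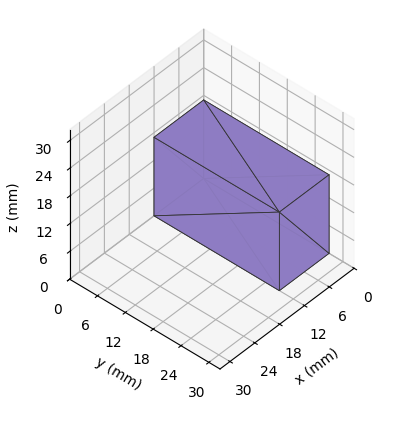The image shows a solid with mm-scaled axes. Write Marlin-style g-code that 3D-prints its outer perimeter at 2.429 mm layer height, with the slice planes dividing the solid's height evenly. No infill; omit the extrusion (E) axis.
Reading the render: the shape is a rectangular box, roughly 12 × 27 mm footprint and 17 mm tall (dimensions read to the nearest mm from the axis ticks). For the g-code, the solid's height is divided into equal slices at the stated Δz and each level perimeter traced with G1 moves after a G0 lift.

; perimeter-only toolpath
G21 ; units = mm
G90 ; absolute positioning
G28 ; home
; layer 1
G0 Z2.429
G0 X0.000 Y0.000
G1 X12.000 Y0.000
G1 X12.000 Y27.000
G1 X0.000 Y27.000
G1 X0.000 Y0.000
; layer 2
G0 Z4.857
G0 X0.000 Y0.000
G1 X12.000 Y0.000
G1 X12.000 Y27.000
G1 X0.000 Y27.000
G1 X0.000 Y0.000
; layer 3
G0 Z7.286
G0 X0.000 Y0.000
G1 X12.000 Y0.000
G1 X12.000 Y27.000
G1 X0.000 Y27.000
G1 X0.000 Y0.000
; layer 4
G0 Z9.714
G0 X0.000 Y0.000
G1 X12.000 Y0.000
G1 X12.000 Y27.000
G1 X0.000 Y27.000
G1 X0.000 Y0.000
; layer 5
G0 Z12.143
G0 X0.000 Y0.000
G1 X12.000 Y0.000
G1 X12.000 Y27.000
G1 X0.000 Y27.000
G1 X0.000 Y0.000
; layer 6
G0 Z14.571
G0 X0.000 Y0.000
G1 X12.000 Y0.000
G1 X12.000 Y27.000
G1 X0.000 Y27.000
G1 X0.000 Y0.000
; layer 7
G0 Z17.000
G0 X0.000 Y0.000
G1 X12.000 Y0.000
G1 X12.000 Y27.000
G1 X0.000 Y27.000
G1 X0.000 Y0.000
M2 ; end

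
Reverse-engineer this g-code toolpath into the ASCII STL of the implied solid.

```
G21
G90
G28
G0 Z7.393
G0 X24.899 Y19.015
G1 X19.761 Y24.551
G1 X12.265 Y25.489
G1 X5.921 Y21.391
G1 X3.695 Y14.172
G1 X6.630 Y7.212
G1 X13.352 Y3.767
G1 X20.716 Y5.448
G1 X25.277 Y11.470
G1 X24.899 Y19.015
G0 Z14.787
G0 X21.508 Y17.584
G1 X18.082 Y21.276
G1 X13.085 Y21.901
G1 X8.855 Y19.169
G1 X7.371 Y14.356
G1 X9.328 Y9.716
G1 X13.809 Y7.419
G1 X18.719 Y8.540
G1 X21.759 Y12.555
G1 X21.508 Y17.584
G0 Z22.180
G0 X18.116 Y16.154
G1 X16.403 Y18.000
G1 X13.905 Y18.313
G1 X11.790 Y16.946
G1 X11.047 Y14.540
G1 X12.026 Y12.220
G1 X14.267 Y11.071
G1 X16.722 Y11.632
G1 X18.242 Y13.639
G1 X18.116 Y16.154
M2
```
solid part
  facet normal 0.0000 0.0000 -1.0000
    outer loop
      vertex 11.446 29.078 0.000
      vertex 21.440 27.827 0.000
      vertex 28.291 20.445 0.000
    endloop
  endfacet
  facet normal 0.0000 0.0000 -1.0000
    outer loop
      vertex 2.986 23.613 0.000
      vertex 11.446 29.078 0.000
      vertex 28.291 20.445 0.000
    endloop
  endfacet
  facet normal 0.0000 0.0000 -1.0000
    outer loop
      vertex 0.018 13.988 0.000
      vertex 2.986 23.613 0.000
      vertex 28.291 20.445 0.000
    endloop
  endfacet
  facet normal 0.0000 0.0000 -1.0000
    outer loop
      vertex 3.932 4.708 0.000
      vertex 0.018 13.988 0.000
      vertex 28.291 20.445 0.000
    endloop
  endfacet
  facet normal 0.0000 0.0000 -1.0000
    outer loop
      vertex 12.895 0.114 0.000
      vertex 3.932 4.708 0.000
      vertex 28.291 20.445 0.000
    endloop
  endfacet
  facet normal 0.0000 0.0000 -1.0000
    outer loop
      vertex 22.714 2.356 0.000
      vertex 12.895 0.114 0.000
      vertex 28.291 20.445 0.000
    endloop
  endfacet
  facet normal 0.0000 0.0000 -1.0000
    outer loop
      vertex 28.794 10.386 0.000
      vertex 22.714 2.356 0.000
      vertex 28.291 20.445 0.000
    endloop
  endfacet
  facet normal 0.6639 0.6162 0.4238
    outer loop
      vertex 28.291 20.445 0.000
      vertex 21.440 27.827 0.000
      vertex 14.724 14.724 29.573
    endloop
  endfacet
  facet normal 0.1125 0.8988 0.4238
    outer loop
      vertex 21.440 27.827 0.000
      vertex 11.446 29.078 0.000
      vertex 14.724 14.724 29.573
    endloop
  endfacet
  facet normal -0.4915 0.7608 0.4238
    outer loop
      vertex 11.446 29.078 0.000
      vertex 2.986 23.613 0.000
      vertex 14.724 14.724 29.573
    endloop
  endfacet
  facet normal -0.8655 0.2669 0.4238
    outer loop
      vertex 2.986 23.613 0.000
      vertex 0.018 13.988 0.000
      vertex 14.724 14.724 29.573
    endloop
  endfacet
  facet normal -0.8346 -0.3520 0.4238
    outer loop
      vertex 0.018 13.988 0.000
      vertex 3.932 4.708 0.000
      vertex 14.724 14.724 29.573
    endloop
  endfacet
  facet normal -0.4131 -0.8061 0.4238
    outer loop
      vertex 3.932 4.708 0.000
      vertex 12.895 0.114 0.000
      vertex 14.724 14.724 29.573
    endloop
  endfacet
  facet normal 0.2016 -0.8830 0.4238
    outer loop
      vertex 12.895 0.114 0.000
      vertex 22.714 2.356 0.000
      vertex 14.724 14.724 29.573
    endloop
  endfacet
  facet normal 0.7221 -0.5468 0.4238
    outer loop
      vertex 22.714 2.356 0.000
      vertex 28.794 10.386 0.000
      vertex 14.724 14.724 29.573
    endloop
  endfacet
  facet normal 0.9046 0.0452 0.4238
    outer loop
      vertex 28.794 10.386 0.000
      vertex 28.291 20.445 0.000
      vertex 14.724 14.724 29.573
    endloop
  endfacet
endsolid part

The G0 Z moves step by Δz≈7.393 mm. The G1 loops shrink linearly with z, so the solid tapers from its base footprint up to z≈29.6. Closing with a flat bottom cap and the tapered top and triangulating gives 16 facets — a regular 9-sided pyramid, base circumscribed radius ≈ 14.7 mm, apex at z ≈ 29.6 mm.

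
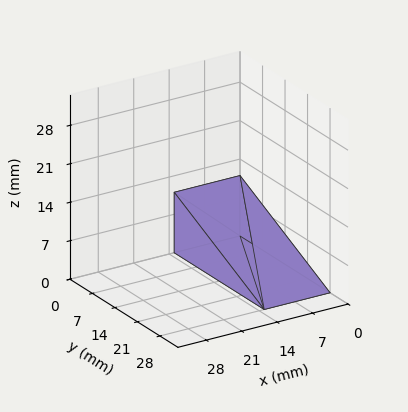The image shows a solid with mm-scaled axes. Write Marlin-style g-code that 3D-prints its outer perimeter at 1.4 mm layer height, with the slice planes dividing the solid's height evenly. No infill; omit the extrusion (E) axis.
Reading the render: the shape is a wedge (ramp): 13 × 28 mm base, rising to 11 mm along the y=0 edge and sloping linearly to z=0 at y=28 (dimensions read to the nearest mm from the axis ticks). For the g-code, the solid's height is divided into equal slices at the stated Δz and each level perimeter traced with G1 moves after a G0 lift.

; perimeter-only toolpath
G21 ; units = mm
G90 ; absolute positioning
G28 ; home
; layer 1
G0 Z1.4
G0 X0.0 Y0.0
G1 X13.0 Y0.0
G1 X13.0 Y24.5
G1 X0.0 Y24.5
G1 X0.0 Y0.0
; layer 2
G0 Z2.8
G0 X0.0 Y0.0
G1 X13.0 Y0.0
G1 X13.0 Y21.0
G1 X0.0 Y21.0
G1 X0.0 Y0.0
; layer 3
G0 Z4.1
G0 X0.0 Y0.0
G1 X13.0 Y0.0
G1 X13.0 Y17.5
G1 X0.0 Y17.5
G1 X0.0 Y0.0
; layer 4
G0 Z5.5
G0 X0.0 Y0.0
G1 X13.0 Y0.0
G1 X13.0 Y14.0
G1 X0.0 Y14.0
G1 X0.0 Y0.0
; layer 5
G0 Z6.9
G0 X0.0 Y0.0
G1 X13.0 Y0.0
G1 X13.0 Y10.5
G1 X0.0 Y10.5
G1 X0.0 Y0.0
; layer 6
G0 Z8.2
G0 X0.0 Y0.0
G1 X13.0 Y0.0
G1 X13.0 Y7.0
G1 X0.0 Y7.0
G1 X0.0 Y0.0
; layer 7
G0 Z9.6
G0 X0.0 Y0.0
G1 X13.0 Y0.0
G1 X13.0 Y3.5
G1 X0.0 Y3.5
G1 X0.0 Y0.0
M2 ; end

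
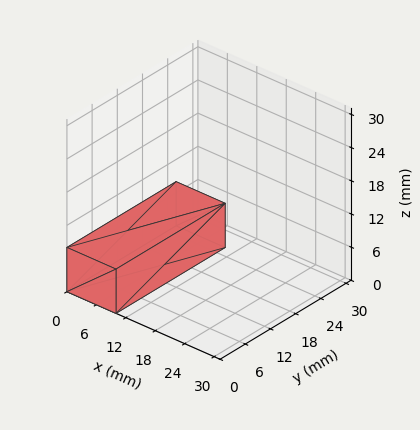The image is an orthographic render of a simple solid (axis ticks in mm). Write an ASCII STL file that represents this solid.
Reading the render: the shape is a rectangular box, roughly 10 × 26 mm footprint and 8 mm tall (dimensions read to the nearest mm from the axis ticks). For the STL, each face is triangulated and given an outward normal.

solid part
  facet normal 0.0000 0.0000 -1.0000
    outer loop
      vertex 10.000 26.000 0.000
      vertex 10.000 0.000 0.000
      vertex 0.000 0.000 0.000
    endloop
  endfacet
  facet normal 0.0000 0.0000 -1.0000
    outer loop
      vertex 0.000 26.000 0.000
      vertex 10.000 26.000 0.000
      vertex 0.000 0.000 0.000
    endloop
  endfacet
  facet normal 0.0000 0.0000 1.0000
    outer loop
      vertex 0.000 0.000 8.000
      vertex 10.000 0.000 8.000
      vertex 10.000 26.000 8.000
    endloop
  endfacet
  facet normal 0.0000 0.0000 1.0000
    outer loop
      vertex 0.000 0.000 8.000
      vertex 10.000 26.000 8.000
      vertex 0.000 26.000 8.000
    endloop
  endfacet
  facet normal 0.0000 -1.0000 0.0000
    outer loop
      vertex 0.000 0.000 0.000
      vertex 10.000 0.000 0.000
      vertex 10.000 0.000 8.000
    endloop
  endfacet
  facet normal 0.0000 -1.0000 0.0000
    outer loop
      vertex 0.000 0.000 0.000
      vertex 10.000 0.000 8.000
      vertex 0.000 0.000 8.000
    endloop
  endfacet
  facet normal 0.0000 1.0000 0.0000
    outer loop
      vertex 10.000 26.000 8.000
      vertex 10.000 26.000 0.000
      vertex 0.000 26.000 0.000
    endloop
  endfacet
  facet normal 0.0000 1.0000 0.0000
    outer loop
      vertex 0.000 26.000 8.000
      vertex 10.000 26.000 8.000
      vertex 0.000 26.000 0.000
    endloop
  endfacet
  facet normal -1.0000 0.0000 0.0000
    outer loop
      vertex 0.000 26.000 8.000
      vertex 0.000 26.000 0.000
      vertex 0.000 0.000 0.000
    endloop
  endfacet
  facet normal -1.0000 0.0000 0.0000
    outer loop
      vertex 0.000 0.000 8.000
      vertex 0.000 26.000 8.000
      vertex 0.000 0.000 0.000
    endloop
  endfacet
  facet normal 1.0000 0.0000 0.0000
    outer loop
      vertex 10.000 0.000 0.000
      vertex 10.000 26.000 0.000
      vertex 10.000 26.000 8.000
    endloop
  endfacet
  facet normal 1.0000 0.0000 0.0000
    outer loop
      vertex 10.000 0.000 0.000
      vertex 10.000 26.000 8.000
      vertex 10.000 0.000 8.000
    endloop
  endfacet
endsolid part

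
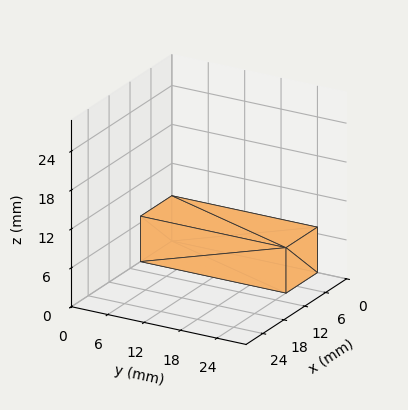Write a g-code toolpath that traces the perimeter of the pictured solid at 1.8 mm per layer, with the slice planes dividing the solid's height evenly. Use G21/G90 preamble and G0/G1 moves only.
Reading the render: the shape is a rectangular box, roughly 9 × 24 mm footprint and 7 mm tall (dimensions read to the nearest mm from the axis ticks). For the g-code, the solid's height is divided into equal slices at the stated Δz and each level perimeter traced with G1 moves after a G0 lift.

; perimeter-only toolpath
G21 ; units = mm
G90 ; absolute positioning
G28 ; home
; layer 1
G0 Z1.8
G0 X0.0 Y0.0
G1 X9.0 Y0.0
G1 X9.0 Y24.0
G1 X0.0 Y24.0
G1 X0.0 Y0.0
; layer 2
G0 Z3.5
G0 X0.0 Y0.0
G1 X9.0 Y0.0
G1 X9.0 Y24.0
G1 X0.0 Y24.0
G1 X0.0 Y0.0
; layer 3
G0 Z5.2
G0 X0.0 Y0.0
G1 X9.0 Y0.0
G1 X9.0 Y24.0
G1 X0.0 Y24.0
G1 X0.0 Y0.0
; layer 4
G0 Z7.0
G0 X0.0 Y0.0
G1 X9.0 Y0.0
G1 X9.0 Y24.0
G1 X0.0 Y24.0
G1 X0.0 Y0.0
M2 ; end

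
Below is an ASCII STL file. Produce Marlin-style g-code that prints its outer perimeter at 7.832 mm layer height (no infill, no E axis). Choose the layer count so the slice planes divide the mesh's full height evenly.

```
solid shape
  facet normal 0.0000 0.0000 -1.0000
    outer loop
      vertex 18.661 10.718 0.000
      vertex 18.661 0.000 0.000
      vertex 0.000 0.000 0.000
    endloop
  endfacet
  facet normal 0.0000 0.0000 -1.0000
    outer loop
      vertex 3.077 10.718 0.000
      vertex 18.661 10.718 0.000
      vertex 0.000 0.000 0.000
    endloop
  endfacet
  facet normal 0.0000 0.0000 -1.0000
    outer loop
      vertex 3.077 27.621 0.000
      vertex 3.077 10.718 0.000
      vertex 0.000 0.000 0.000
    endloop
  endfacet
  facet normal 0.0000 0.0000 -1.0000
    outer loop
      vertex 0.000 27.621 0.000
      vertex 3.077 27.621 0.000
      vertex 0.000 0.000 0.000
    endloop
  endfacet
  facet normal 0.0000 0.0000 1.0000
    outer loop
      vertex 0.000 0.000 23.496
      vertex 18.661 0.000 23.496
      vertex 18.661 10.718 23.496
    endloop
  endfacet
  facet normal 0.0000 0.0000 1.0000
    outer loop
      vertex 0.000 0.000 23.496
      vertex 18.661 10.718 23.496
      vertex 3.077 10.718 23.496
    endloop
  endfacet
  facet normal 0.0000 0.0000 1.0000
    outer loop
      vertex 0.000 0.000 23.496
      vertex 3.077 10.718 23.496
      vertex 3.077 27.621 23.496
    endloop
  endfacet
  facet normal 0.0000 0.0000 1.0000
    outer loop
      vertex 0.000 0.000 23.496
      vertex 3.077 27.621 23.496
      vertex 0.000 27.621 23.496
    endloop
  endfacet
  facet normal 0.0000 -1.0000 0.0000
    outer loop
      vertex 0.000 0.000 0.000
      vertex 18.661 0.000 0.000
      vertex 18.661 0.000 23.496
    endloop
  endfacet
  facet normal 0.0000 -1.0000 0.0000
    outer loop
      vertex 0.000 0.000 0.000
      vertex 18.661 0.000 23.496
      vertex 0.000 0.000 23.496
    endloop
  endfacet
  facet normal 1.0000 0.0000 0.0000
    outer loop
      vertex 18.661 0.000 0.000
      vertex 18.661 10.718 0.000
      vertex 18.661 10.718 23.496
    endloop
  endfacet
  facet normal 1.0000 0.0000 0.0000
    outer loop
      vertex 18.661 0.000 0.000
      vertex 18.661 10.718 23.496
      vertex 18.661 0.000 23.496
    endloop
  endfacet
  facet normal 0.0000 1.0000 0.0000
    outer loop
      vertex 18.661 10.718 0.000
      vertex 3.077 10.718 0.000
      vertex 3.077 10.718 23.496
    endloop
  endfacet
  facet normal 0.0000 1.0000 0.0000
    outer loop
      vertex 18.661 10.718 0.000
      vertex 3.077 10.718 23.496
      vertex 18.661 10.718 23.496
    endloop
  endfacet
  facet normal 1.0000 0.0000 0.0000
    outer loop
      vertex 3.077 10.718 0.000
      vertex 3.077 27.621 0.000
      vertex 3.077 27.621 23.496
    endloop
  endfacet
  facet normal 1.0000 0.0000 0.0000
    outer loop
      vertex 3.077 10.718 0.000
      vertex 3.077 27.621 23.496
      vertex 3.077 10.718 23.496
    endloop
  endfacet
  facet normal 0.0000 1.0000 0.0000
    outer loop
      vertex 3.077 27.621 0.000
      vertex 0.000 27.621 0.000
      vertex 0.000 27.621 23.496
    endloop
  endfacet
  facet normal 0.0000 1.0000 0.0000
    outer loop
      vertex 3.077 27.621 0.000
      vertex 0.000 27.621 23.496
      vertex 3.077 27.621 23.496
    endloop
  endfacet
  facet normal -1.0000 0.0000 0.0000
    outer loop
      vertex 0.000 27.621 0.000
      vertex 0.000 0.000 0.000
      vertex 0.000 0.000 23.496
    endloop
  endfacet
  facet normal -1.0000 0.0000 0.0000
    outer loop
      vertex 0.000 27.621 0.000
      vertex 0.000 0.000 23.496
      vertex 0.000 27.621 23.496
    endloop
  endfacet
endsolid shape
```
; perimeter-only toolpath
G21 ; units = mm
G90 ; absolute positioning
G28 ; home
; layer 1
G0 Z7.832
G0 X0.000 Y0.000
G1 X18.661 Y0.000
G1 X18.661 Y10.718
G1 X3.077 Y10.718
G1 X3.077 Y27.621
G1 X0.000 Y27.621
G1 X0.000 Y0.000
; layer 2
G0 Z15.664
G0 X0.000 Y0.000
G1 X18.661 Y0.000
G1 X18.661 Y10.718
G1 X3.077 Y10.718
G1 X3.077 Y27.621
G1 X0.000 Y27.621
G1 X0.000 Y0.000
; layer 3
G0 Z23.496
G0 X0.000 Y0.000
G1 X18.661 Y0.000
G1 X18.661 Y10.718
G1 X3.077 Y10.718
G1 X3.077 Y27.621
G1 X0.000 Y27.621
G1 X0.000 Y0.000
M2 ; end

The solid is an L-shaped prism: outer 18.7 × 27.6 mm, arm thicknesses ≈ 10.7 mm (horizontal) and 3.08 mm (vertical), extruded 23.5 mm in z. Slicing at Δz = 7.832 mm — 3 equal slices spanning the solid's height, so layer i sits at z = i·h/3 — gives 3 non-empty perimeters. Each is a 6-segment closed polygon; G0 lifts to the layer z and rapids to the start vertex, then G1 traces the edges.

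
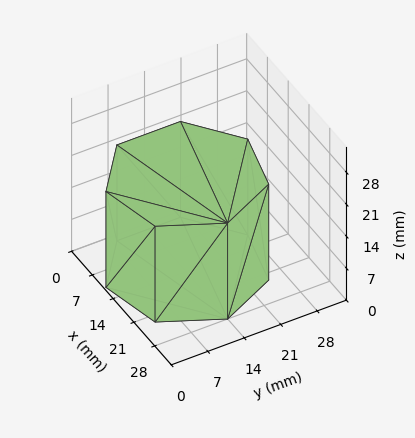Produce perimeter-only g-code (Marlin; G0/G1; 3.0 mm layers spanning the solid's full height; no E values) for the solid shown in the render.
Reading the render: the shape is a regular 7-sided prism (a cylinder approximated with 7 flat sides), circumscribed radius ≈ 14 mm, height ≈ 21 mm (dimensions read to the nearest mm from the axis ticks). For the g-code, the solid's height is divided into equal slices at the stated Δz and each level perimeter traced with G1 moves after a G0 lift.

; perimeter-only toolpath
G21 ; units = mm
G90 ; absolute positioning
G28 ; home
; layer 1
G0 Z3.0
G0 X28.0 Y14.0
G1 X22.7 Y24.9
G1 X10.9 Y27.6
G1 X1.4 Y20.1
G1 X1.4 Y7.9
G1 X10.9 Y0.4
G1 X22.7 Y3.1
G1 X28.0 Y14.0
; layer 2
G0 Z6.0
G0 X28.0 Y14.0
G1 X22.7 Y24.9
G1 X10.9 Y27.6
G1 X1.4 Y20.1
G1 X1.4 Y7.9
G1 X10.9 Y0.4
G1 X22.7 Y3.1
G1 X28.0 Y14.0
; layer 3
G0 Z9.0
G0 X28.0 Y14.0
G1 X22.7 Y24.9
G1 X10.9 Y27.6
G1 X1.4 Y20.1
G1 X1.4 Y7.9
G1 X10.9 Y0.4
G1 X22.7 Y3.1
G1 X28.0 Y14.0
; layer 4
G0 Z12.0
G0 X28.0 Y14.0
G1 X22.7 Y24.9
G1 X10.9 Y27.6
G1 X1.4 Y20.1
G1 X1.4 Y7.9
G1 X10.9 Y0.4
G1 X22.7 Y3.1
G1 X28.0 Y14.0
; layer 5
G0 Z15.0
G0 X28.0 Y14.0
G1 X22.7 Y24.9
G1 X10.9 Y27.6
G1 X1.4 Y20.1
G1 X1.4 Y7.9
G1 X10.9 Y0.4
G1 X22.7 Y3.1
G1 X28.0 Y14.0
; layer 6
G0 Z18.0
G0 X28.0 Y14.0
G1 X22.7 Y24.9
G1 X10.9 Y27.6
G1 X1.4 Y20.1
G1 X1.4 Y7.9
G1 X10.9 Y0.4
G1 X22.7 Y3.1
G1 X28.0 Y14.0
; layer 7
G0 Z21.0
G0 X28.0 Y14.0
G1 X22.7 Y24.9
G1 X10.9 Y27.6
G1 X1.4 Y20.1
G1 X1.4 Y7.9
G1 X10.9 Y0.4
G1 X22.7 Y3.1
G1 X28.0 Y14.0
M2 ; end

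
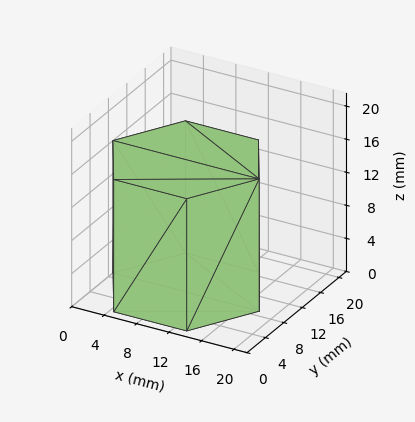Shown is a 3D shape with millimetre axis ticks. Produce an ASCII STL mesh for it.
Reading the render: the shape is a regular 6-sided prism (a cylinder approximated with 6 flat sides), circumscribed radius ≈ 9 mm, height ≈ 16 mm (dimensions read to the nearest mm from the axis ticks). For the STL, each face is triangulated and given an outward normal.

solid part
  facet normal 0.0000 0.0000 -1.0000
    outer loop
      vertex 4.5 16.8 0.0
      vertex 13.5 16.8 0.0
      vertex 18.0 9.0 0.0
    endloop
  endfacet
  facet normal 0.0000 0.0000 -1.0000
    outer loop
      vertex 0.0 9.0 0.0
      vertex 4.5 16.8 0.0
      vertex 18.0 9.0 0.0
    endloop
  endfacet
  facet normal 0.0000 0.0000 -1.0000
    outer loop
      vertex 4.5 1.2 0.0
      vertex 0.0 9.0 0.0
      vertex 18.0 9.0 0.0
    endloop
  endfacet
  facet normal 0.0000 0.0000 -1.0000
    outer loop
      vertex 13.5 1.2 0.0
      vertex 4.5 1.2 0.0
      vertex 18.0 9.0 0.0
    endloop
  endfacet
  facet normal 0.0000 0.0000 1.0000
    outer loop
      vertex 18.0 9.0 16.0
      vertex 13.5 16.8 16.0
      vertex 4.5 16.8 16.0
    endloop
  endfacet
  facet normal 0.0000 0.0000 1.0000
    outer loop
      vertex 18.0 9.0 16.0
      vertex 4.5 16.8 16.0
      vertex 0.0 9.0 16.0
    endloop
  endfacet
  facet normal 0.0000 0.0000 1.0000
    outer loop
      vertex 18.0 9.0 16.0
      vertex 0.0 9.0 16.0
      vertex 4.5 1.2 16.0
    endloop
  endfacet
  facet normal 0.0000 0.0000 1.0000
    outer loop
      vertex 18.0 9.0 16.0
      vertex 4.5 1.2 16.0
      vertex 13.5 1.2 16.0
    endloop
  endfacet
  facet normal 0.8662 0.4997 0.0000
    outer loop
      vertex 18.0 9.0 0.0
      vertex 13.5 16.8 0.0
      vertex 13.5 16.8 16.0
    endloop
  endfacet
  facet normal 0.8662 0.4997 0.0000
    outer loop
      vertex 18.0 9.0 0.0
      vertex 13.5 16.8 16.0
      vertex 18.0 9.0 16.0
    endloop
  endfacet
  facet normal 0.0000 1.0000 0.0000
    outer loop
      vertex 13.5 16.8 0.0
      vertex 4.5 16.8 0.0
      vertex 4.5 16.8 16.0
    endloop
  endfacet
  facet normal 0.0000 1.0000 0.0000
    outer loop
      vertex 13.5 16.8 0.0
      vertex 4.5 16.8 16.0
      vertex 13.5 16.8 16.0
    endloop
  endfacet
  facet normal -0.8662 0.4997 0.0000
    outer loop
      vertex 4.5 16.8 0.0
      vertex 0.0 9.0 0.0
      vertex 0.0 9.0 16.0
    endloop
  endfacet
  facet normal -0.8662 0.4997 0.0000
    outer loop
      vertex 4.5 16.8 0.0
      vertex 0.0 9.0 16.0
      vertex 4.5 16.8 16.0
    endloop
  endfacet
  facet normal -0.8662 -0.4997 0.0000
    outer loop
      vertex 0.0 9.0 0.0
      vertex 4.5 1.2 0.0
      vertex 4.5 1.2 16.0
    endloop
  endfacet
  facet normal -0.8662 -0.4997 0.0000
    outer loop
      vertex 0.0 9.0 0.0
      vertex 4.5 1.2 16.0
      vertex 0.0 9.0 16.0
    endloop
  endfacet
  facet normal 0.0000 -1.0000 0.0000
    outer loop
      vertex 4.5 1.2 0.0
      vertex 13.5 1.2 0.0
      vertex 13.5 1.2 16.0
    endloop
  endfacet
  facet normal 0.0000 -1.0000 0.0000
    outer loop
      vertex 4.5 1.2 0.0
      vertex 13.5 1.2 16.0
      vertex 4.5 1.2 16.0
    endloop
  endfacet
  facet normal 0.8662 -0.4997 0.0000
    outer loop
      vertex 13.5 1.2 0.0
      vertex 18.0 9.0 0.0
      vertex 18.0 9.0 16.0
    endloop
  endfacet
  facet normal 0.8662 -0.4997 0.0000
    outer loop
      vertex 13.5 1.2 0.0
      vertex 18.0 9.0 16.0
      vertex 13.5 1.2 16.0
    endloop
  endfacet
endsolid part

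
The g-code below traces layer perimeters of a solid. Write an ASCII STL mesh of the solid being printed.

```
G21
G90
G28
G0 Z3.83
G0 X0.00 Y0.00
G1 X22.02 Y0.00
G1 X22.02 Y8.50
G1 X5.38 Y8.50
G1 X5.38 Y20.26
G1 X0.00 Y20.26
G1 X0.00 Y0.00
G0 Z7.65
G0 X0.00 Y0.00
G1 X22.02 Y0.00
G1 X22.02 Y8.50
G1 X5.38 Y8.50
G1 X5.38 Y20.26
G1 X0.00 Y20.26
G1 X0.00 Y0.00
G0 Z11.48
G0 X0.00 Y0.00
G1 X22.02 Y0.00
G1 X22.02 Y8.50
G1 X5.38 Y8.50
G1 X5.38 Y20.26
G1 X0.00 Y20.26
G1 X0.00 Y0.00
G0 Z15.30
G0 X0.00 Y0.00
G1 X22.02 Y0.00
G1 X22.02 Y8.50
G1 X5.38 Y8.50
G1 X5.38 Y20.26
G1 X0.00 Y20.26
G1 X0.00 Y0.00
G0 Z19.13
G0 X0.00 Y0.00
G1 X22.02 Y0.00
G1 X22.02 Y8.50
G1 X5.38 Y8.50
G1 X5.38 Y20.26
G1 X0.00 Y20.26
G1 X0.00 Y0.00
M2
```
solid part
  facet normal 0.0000 0.0000 -1.0000
    outer loop
      vertex 22.02 8.50 0.00
      vertex 22.02 0.00 0.00
      vertex 0.00 0.00 0.00
    endloop
  endfacet
  facet normal 0.0000 0.0000 -1.0000
    outer loop
      vertex 5.38 8.50 0.00
      vertex 22.02 8.50 0.00
      vertex 0.00 0.00 0.00
    endloop
  endfacet
  facet normal 0.0000 0.0000 -1.0000
    outer loop
      vertex 5.38 20.26 0.00
      vertex 5.38 8.50 0.00
      vertex 0.00 0.00 0.00
    endloop
  endfacet
  facet normal 0.0000 0.0000 -1.0000
    outer loop
      vertex 0.00 20.26 0.00
      vertex 5.38 20.26 0.00
      vertex 0.00 0.00 0.00
    endloop
  endfacet
  facet normal 0.0000 0.0000 1.0000
    outer loop
      vertex 0.00 0.00 19.13
      vertex 22.02 0.00 19.13
      vertex 22.02 8.50 19.13
    endloop
  endfacet
  facet normal 0.0000 0.0000 1.0000
    outer loop
      vertex 0.00 0.00 19.13
      vertex 22.02 8.50 19.13
      vertex 5.38 8.50 19.13
    endloop
  endfacet
  facet normal 0.0000 0.0000 1.0000
    outer loop
      vertex 0.00 0.00 19.13
      vertex 5.38 8.50 19.13
      vertex 5.38 20.26 19.13
    endloop
  endfacet
  facet normal 0.0000 0.0000 1.0000
    outer loop
      vertex 0.00 0.00 19.13
      vertex 5.38 20.26 19.13
      vertex 0.00 20.26 19.13
    endloop
  endfacet
  facet normal 0.0000 -1.0000 0.0000
    outer loop
      vertex 0.00 0.00 0.00
      vertex 22.02 0.00 0.00
      vertex 22.02 0.00 19.13
    endloop
  endfacet
  facet normal 0.0000 -1.0000 0.0000
    outer loop
      vertex 0.00 0.00 0.00
      vertex 22.02 0.00 19.13
      vertex 0.00 0.00 19.13
    endloop
  endfacet
  facet normal 1.0000 0.0000 0.0000
    outer loop
      vertex 22.02 0.00 0.00
      vertex 22.02 8.50 0.00
      vertex 22.02 8.50 19.13
    endloop
  endfacet
  facet normal 1.0000 0.0000 0.0000
    outer loop
      vertex 22.02 0.00 0.00
      vertex 22.02 8.50 19.13
      vertex 22.02 0.00 19.13
    endloop
  endfacet
  facet normal 0.0000 1.0000 0.0000
    outer loop
      vertex 22.02 8.50 0.00
      vertex 5.38 8.50 0.00
      vertex 5.38 8.50 19.13
    endloop
  endfacet
  facet normal 0.0000 1.0000 0.0000
    outer loop
      vertex 22.02 8.50 0.00
      vertex 5.38 8.50 19.13
      vertex 22.02 8.50 19.13
    endloop
  endfacet
  facet normal 1.0000 0.0000 0.0000
    outer loop
      vertex 5.38 8.50 0.00
      vertex 5.38 20.26 0.00
      vertex 5.38 20.26 19.13
    endloop
  endfacet
  facet normal 1.0000 0.0000 0.0000
    outer loop
      vertex 5.38 8.50 0.00
      vertex 5.38 20.26 19.13
      vertex 5.38 8.50 19.13
    endloop
  endfacet
  facet normal 0.0000 1.0000 0.0000
    outer loop
      vertex 5.38 20.26 0.00
      vertex 0.00 20.26 0.00
      vertex 0.00 20.26 19.13
    endloop
  endfacet
  facet normal 0.0000 1.0000 0.0000
    outer loop
      vertex 5.38 20.26 0.00
      vertex 0.00 20.26 19.13
      vertex 5.38 20.26 19.13
    endloop
  endfacet
  facet normal -1.0000 0.0000 0.0000
    outer loop
      vertex 0.00 20.26 0.00
      vertex 0.00 0.00 0.00
      vertex 0.00 0.00 19.13
    endloop
  endfacet
  facet normal -1.0000 0.0000 0.0000
    outer loop
      vertex 0.00 20.26 0.00
      vertex 0.00 0.00 19.13
      vertex 0.00 20.26 19.13
    endloop
  endfacet
endsolid part

The G0 Z moves step by Δz≈3.83 mm. Every layer's G1 loop is the same polygon, so the solid is a straight extrusion of it from z=0 to z≈19.1. Closing with flat bottom and top caps and triangulating gives 20 facets — an L-shaped prism: outer 22 × 20.3 mm, arm thicknesses ≈ 8.5 mm (horizontal) and 5.38 mm (vertical), extruded 19.1 mm in z.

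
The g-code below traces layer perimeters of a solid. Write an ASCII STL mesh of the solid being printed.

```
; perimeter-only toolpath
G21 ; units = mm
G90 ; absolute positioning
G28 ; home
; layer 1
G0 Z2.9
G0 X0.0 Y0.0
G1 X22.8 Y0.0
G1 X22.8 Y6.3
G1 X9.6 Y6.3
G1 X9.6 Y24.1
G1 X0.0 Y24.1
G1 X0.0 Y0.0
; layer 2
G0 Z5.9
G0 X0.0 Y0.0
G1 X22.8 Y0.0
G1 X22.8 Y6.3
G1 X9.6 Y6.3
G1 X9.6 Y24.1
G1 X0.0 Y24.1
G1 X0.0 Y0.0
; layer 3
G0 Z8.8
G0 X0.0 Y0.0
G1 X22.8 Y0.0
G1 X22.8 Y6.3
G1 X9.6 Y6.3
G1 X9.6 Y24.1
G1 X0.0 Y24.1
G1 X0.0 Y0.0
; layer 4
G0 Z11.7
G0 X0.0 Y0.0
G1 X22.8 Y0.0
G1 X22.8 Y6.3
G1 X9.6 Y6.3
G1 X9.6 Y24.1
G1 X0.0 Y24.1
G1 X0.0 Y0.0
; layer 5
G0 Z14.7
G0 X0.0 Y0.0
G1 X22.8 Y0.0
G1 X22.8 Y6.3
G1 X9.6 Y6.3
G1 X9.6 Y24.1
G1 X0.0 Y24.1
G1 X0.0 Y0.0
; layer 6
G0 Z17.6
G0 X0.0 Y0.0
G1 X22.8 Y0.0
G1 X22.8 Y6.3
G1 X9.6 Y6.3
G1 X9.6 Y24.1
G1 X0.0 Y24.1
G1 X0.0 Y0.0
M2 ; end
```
solid part
  facet normal 0.0000 0.0000 -1.0000
    outer loop
      vertex 22.8 6.3 0.0
      vertex 22.8 0.0 0.0
      vertex 0.0 0.0 0.0
    endloop
  endfacet
  facet normal 0.0000 0.0000 -1.0000
    outer loop
      vertex 9.6 6.3 0.0
      vertex 22.8 6.3 0.0
      vertex 0.0 0.0 0.0
    endloop
  endfacet
  facet normal 0.0000 0.0000 -1.0000
    outer loop
      vertex 9.6 24.1 0.0
      vertex 9.6 6.3 0.0
      vertex 0.0 0.0 0.0
    endloop
  endfacet
  facet normal 0.0000 0.0000 -1.0000
    outer loop
      vertex 0.0 24.1 0.0
      vertex 9.6 24.1 0.0
      vertex 0.0 0.0 0.0
    endloop
  endfacet
  facet normal 0.0000 0.0000 1.0000
    outer loop
      vertex 0.0 0.0 17.6
      vertex 22.8 0.0 17.6
      vertex 22.8 6.3 17.6
    endloop
  endfacet
  facet normal 0.0000 0.0000 1.0000
    outer loop
      vertex 0.0 0.0 17.6
      vertex 22.8 6.3 17.6
      vertex 9.6 6.3 17.6
    endloop
  endfacet
  facet normal 0.0000 0.0000 1.0000
    outer loop
      vertex 0.0 0.0 17.6
      vertex 9.6 6.3 17.6
      vertex 9.6 24.1 17.6
    endloop
  endfacet
  facet normal 0.0000 0.0000 1.0000
    outer loop
      vertex 0.0 0.0 17.6
      vertex 9.6 24.1 17.6
      vertex 0.0 24.1 17.6
    endloop
  endfacet
  facet normal 0.0000 -1.0000 0.0000
    outer loop
      vertex 0.0 0.0 0.0
      vertex 22.8 0.0 0.0
      vertex 22.8 0.0 17.6
    endloop
  endfacet
  facet normal 0.0000 -1.0000 0.0000
    outer loop
      vertex 0.0 0.0 0.0
      vertex 22.8 0.0 17.6
      vertex 0.0 0.0 17.6
    endloop
  endfacet
  facet normal 1.0000 0.0000 0.0000
    outer loop
      vertex 22.8 0.0 0.0
      vertex 22.8 6.3 0.0
      vertex 22.8 6.3 17.6
    endloop
  endfacet
  facet normal 1.0000 0.0000 0.0000
    outer loop
      vertex 22.8 0.0 0.0
      vertex 22.8 6.3 17.6
      vertex 22.8 0.0 17.6
    endloop
  endfacet
  facet normal 0.0000 1.0000 0.0000
    outer loop
      vertex 22.8 6.3 0.0
      vertex 9.6 6.3 0.0
      vertex 9.6 6.3 17.6
    endloop
  endfacet
  facet normal 0.0000 1.0000 0.0000
    outer loop
      vertex 22.8 6.3 0.0
      vertex 9.6 6.3 17.6
      vertex 22.8 6.3 17.6
    endloop
  endfacet
  facet normal 1.0000 0.0000 0.0000
    outer loop
      vertex 9.6 6.3 0.0
      vertex 9.6 24.1 0.0
      vertex 9.6 24.1 17.6
    endloop
  endfacet
  facet normal 1.0000 0.0000 0.0000
    outer loop
      vertex 9.6 6.3 0.0
      vertex 9.6 24.1 17.6
      vertex 9.6 6.3 17.6
    endloop
  endfacet
  facet normal 0.0000 1.0000 0.0000
    outer loop
      vertex 9.6 24.1 0.0
      vertex 0.0 24.1 0.0
      vertex 0.0 24.1 17.6
    endloop
  endfacet
  facet normal 0.0000 1.0000 0.0000
    outer loop
      vertex 9.6 24.1 0.0
      vertex 0.0 24.1 17.6
      vertex 9.6 24.1 17.6
    endloop
  endfacet
  facet normal -1.0000 0.0000 0.0000
    outer loop
      vertex 0.0 24.1 0.0
      vertex 0.0 0.0 0.0
      vertex 0.0 0.0 17.6
    endloop
  endfacet
  facet normal -1.0000 0.0000 0.0000
    outer loop
      vertex 0.0 24.1 0.0
      vertex 0.0 0.0 17.6
      vertex 0.0 24.1 17.6
    endloop
  endfacet
endsolid part

The G0 Z moves step by Δz≈2.9 mm. Every layer's G1 loop is the same polygon, so the solid is a straight extrusion of it from z=0 to z≈17.6. Closing with flat bottom and top caps and triangulating gives 20 facets — an L-shaped prism: outer 22.8 × 24.1 mm, arm thicknesses ≈ 6.3 mm (horizontal) and 9.6 mm (vertical), extruded 17.6 mm in z.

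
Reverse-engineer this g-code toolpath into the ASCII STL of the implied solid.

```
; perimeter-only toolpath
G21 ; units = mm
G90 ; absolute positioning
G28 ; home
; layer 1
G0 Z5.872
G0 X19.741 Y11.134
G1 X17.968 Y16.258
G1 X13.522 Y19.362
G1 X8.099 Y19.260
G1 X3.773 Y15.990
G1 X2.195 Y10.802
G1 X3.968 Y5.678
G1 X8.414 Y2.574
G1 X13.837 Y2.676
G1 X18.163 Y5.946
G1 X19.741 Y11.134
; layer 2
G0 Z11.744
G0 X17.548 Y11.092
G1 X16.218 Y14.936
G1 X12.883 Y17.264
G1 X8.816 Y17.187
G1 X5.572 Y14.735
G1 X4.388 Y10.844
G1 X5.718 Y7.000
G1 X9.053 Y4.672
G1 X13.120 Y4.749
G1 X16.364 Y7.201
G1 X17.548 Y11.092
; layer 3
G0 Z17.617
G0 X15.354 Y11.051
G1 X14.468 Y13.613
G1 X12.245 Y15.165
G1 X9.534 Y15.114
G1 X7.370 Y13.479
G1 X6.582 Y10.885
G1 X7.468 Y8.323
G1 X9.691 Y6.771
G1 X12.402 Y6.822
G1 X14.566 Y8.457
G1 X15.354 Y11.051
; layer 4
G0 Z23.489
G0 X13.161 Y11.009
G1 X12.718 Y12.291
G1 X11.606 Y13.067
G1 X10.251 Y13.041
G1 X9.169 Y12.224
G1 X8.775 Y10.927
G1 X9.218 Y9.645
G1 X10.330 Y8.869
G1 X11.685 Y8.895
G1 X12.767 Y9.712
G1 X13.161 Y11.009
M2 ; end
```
solid part
  facet normal 0.0000 0.0000 -1.0000
    outer loop
      vertex 14.160 21.461 0.000
      vertex 19.718 17.581 0.000
      vertex 21.934 11.175 0.000
    endloop
  endfacet
  facet normal 0.0000 0.0000 -1.0000
    outer loop
      vertex 7.382 21.333 0.000
      vertex 14.160 21.461 0.000
      vertex 21.934 11.175 0.000
    endloop
  endfacet
  facet normal 0.0000 0.0000 -1.0000
    outer loop
      vertex 1.974 17.246 0.000
      vertex 7.382 21.333 0.000
      vertex 21.934 11.175 0.000
    endloop
  endfacet
  facet normal 0.0000 0.0000 -1.0000
    outer loop
      vertex 0.002 10.761 0.000
      vertex 1.974 17.246 0.000
      vertex 21.934 11.175 0.000
    endloop
  endfacet
  facet normal 0.0000 0.0000 -1.0000
    outer loop
      vertex 2.218 4.355 0.000
      vertex 0.002 10.761 0.000
      vertex 21.934 11.175 0.000
    endloop
  endfacet
  facet normal 0.0000 0.0000 -1.0000
    outer loop
      vertex 7.776 0.475 0.000
      vertex 2.218 4.355 0.000
      vertex 21.934 11.175 0.000
    endloop
  endfacet
  facet normal 0.0000 0.0000 -1.0000
    outer loop
      vertex 14.554 0.603 0.000
      vertex 7.776 0.475 0.000
      vertex 21.934 11.175 0.000
    endloop
  endfacet
  facet normal 0.0000 0.0000 -1.0000
    outer loop
      vertex 19.962 4.690 0.000
      vertex 14.554 0.603 0.000
      vertex 21.934 11.175 0.000
    endloop
  endfacet
  facet normal 0.8905 0.3081 0.3348
    outer loop
      vertex 21.934 11.175 0.000
      vertex 19.718 17.581 0.000
      vertex 10.968 10.968 29.361
    endloop
  endfacet
  facet normal 0.5394 0.7727 0.3348
    outer loop
      vertex 19.718 17.581 0.000
      vertex 14.160 21.461 0.000
      vertex 10.968 10.968 29.361
    endloop
  endfacet
  facet normal -0.0178 0.9421 0.3348
    outer loop
      vertex 14.160 21.461 0.000
      vertex 7.382 21.333 0.000
      vertex 10.968 10.968 29.361
    endloop
  endfacet
  facet normal -0.5681 0.7518 0.3348
    outer loop
      vertex 7.382 21.333 0.000
      vertex 1.974 17.246 0.000
      vertex 10.968 10.968 29.361
    endloop
  endfacet
  facet normal -0.9015 0.2741 0.3348
    outer loop
      vertex 1.974 17.246 0.000
      vertex 0.002 10.761 0.000
      vertex 10.968 10.968 29.361
    endloop
  endfacet
  facet normal -0.8905 -0.3081 0.3348
    outer loop
      vertex 0.002 10.761 0.000
      vertex 2.218 4.355 0.000
      vertex 10.968 10.968 29.361
    endloop
  endfacet
  facet normal -0.5394 -0.7727 0.3348
    outer loop
      vertex 2.218 4.355 0.000
      vertex 7.776 0.475 0.000
      vertex 10.968 10.968 29.361
    endloop
  endfacet
  facet normal 0.0178 -0.9421 0.3348
    outer loop
      vertex 7.776 0.475 0.000
      vertex 14.554 0.603 0.000
      vertex 10.968 10.968 29.361
    endloop
  endfacet
  facet normal 0.5681 -0.7518 0.3348
    outer loop
      vertex 14.554 0.603 0.000
      vertex 19.962 4.690 0.000
      vertex 10.968 10.968 29.361
    endloop
  endfacet
  facet normal 0.9015 -0.2741 0.3348
    outer loop
      vertex 19.962 4.690 0.000
      vertex 21.934 11.175 0.000
      vertex 10.968 10.968 29.361
    endloop
  endfacet
endsolid part

The G0 Z moves step by Δz≈5.872 mm. The G1 loops shrink linearly with z, so the solid tapers from its base footprint up to z≈29.4. Closing with a flat bottom cap and the tapered top and triangulating gives 18 facets — a regular 10-sided pyramid, base circumscribed radius ≈ 11 mm, apex at z ≈ 29.4 mm.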